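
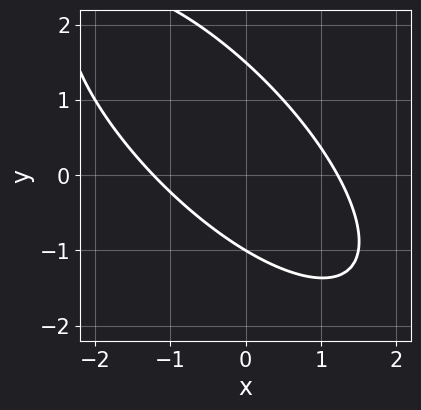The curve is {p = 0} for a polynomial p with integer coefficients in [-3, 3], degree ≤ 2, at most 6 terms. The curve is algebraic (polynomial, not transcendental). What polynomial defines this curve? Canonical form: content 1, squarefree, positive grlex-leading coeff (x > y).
2*x^2 + 3*x*y + 2*y^2 - y - 3

First, degree: no degree-1 curve has this shape, so deg p = 2.
Next, against the integer gridlines: one y-axis crossing is at y = -1.
Finally, assembling these constraints gives the stated polynomial.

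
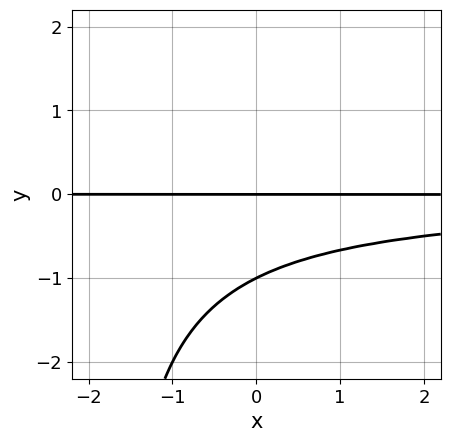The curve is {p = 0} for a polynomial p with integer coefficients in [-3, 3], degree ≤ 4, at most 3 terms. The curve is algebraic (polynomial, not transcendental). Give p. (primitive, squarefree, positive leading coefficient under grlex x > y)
x*y^2 + 2*y^2 + 2*y

(a) Degree: a generic line meets the curve in up to 3 points, so deg p = 3.
(b) Against the integer gridlines: every point of the x-axis in the box is on the curve; among the integer gridlines, it crosses the y-axis at y ∈ {-1, 0}.
(c) Assembling these constraints gives the stated polynomial.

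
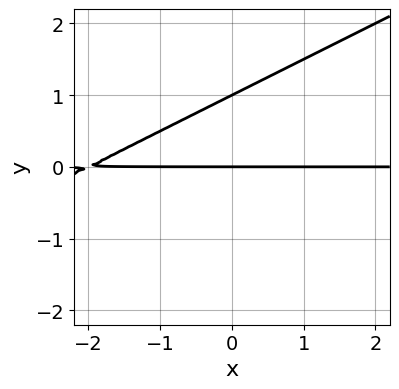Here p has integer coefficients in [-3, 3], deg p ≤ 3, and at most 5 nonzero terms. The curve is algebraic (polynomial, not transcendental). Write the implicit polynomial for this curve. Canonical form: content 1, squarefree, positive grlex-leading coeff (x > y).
x*y - 2*y^2 + 2*y

First, deg p = 2. No degree-1 curve has this shape.
Then, observable constraints: every point of the x-axis in the box is on the curve; the y-axis gridline crossings are at y ∈ {0, 1}.
Finally, assembling these constraints gives the stated polynomial.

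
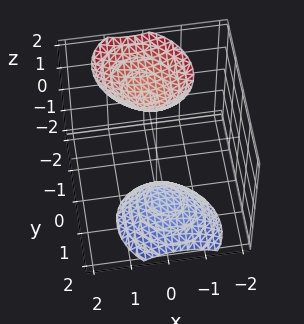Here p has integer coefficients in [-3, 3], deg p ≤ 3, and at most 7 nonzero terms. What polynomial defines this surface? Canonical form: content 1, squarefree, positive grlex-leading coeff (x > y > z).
1. The picture has 2 separate pieces. Treating them together as one polynomial.
2. Degree: no degree-1 surface has this shape, so deg p = 2.
3. Against the integer gridlines: the surface avoids every integer x-axis point in the box; no y-intercept at any integer in the box.
4. These observations pin down the coefficients.

3*x^2 + x*y + 3*y^2 + 3*y*z - z^2 + 3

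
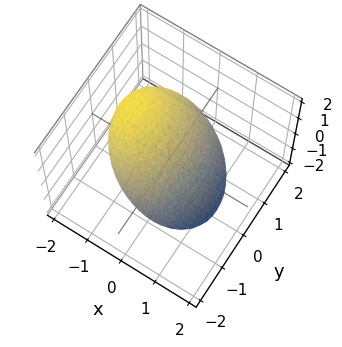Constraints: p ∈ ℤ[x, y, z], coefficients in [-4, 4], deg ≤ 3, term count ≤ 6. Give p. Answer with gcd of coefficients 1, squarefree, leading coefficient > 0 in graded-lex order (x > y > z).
2*x^2 + 2*x*z + y^2 + z^2 - 2

First, the degree is 2 — the shape is more complex than any degree-1 surface.
Then, from the axis intercepts and sections: among the integer gridlines, it crosses the x-axis at x ∈ {-1, 1}.
Finally, matching integer coefficients to the picture gives p.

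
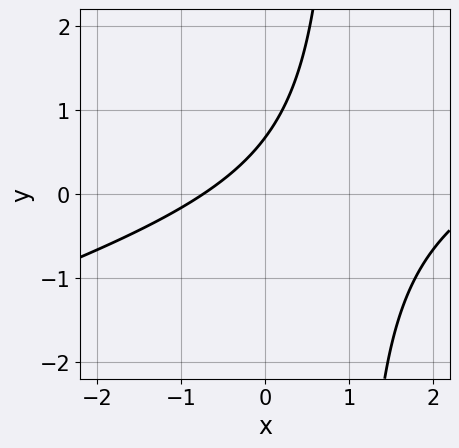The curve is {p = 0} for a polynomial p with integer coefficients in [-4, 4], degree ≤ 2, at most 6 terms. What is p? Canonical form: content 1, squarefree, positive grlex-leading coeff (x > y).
1. deg p = 2. No degree-1 curve has this shape.
2. Putting this together gives p.

x^2 - 3*x*y - 2*x + 3*y - 2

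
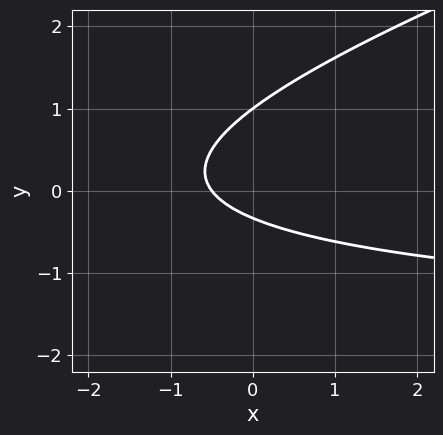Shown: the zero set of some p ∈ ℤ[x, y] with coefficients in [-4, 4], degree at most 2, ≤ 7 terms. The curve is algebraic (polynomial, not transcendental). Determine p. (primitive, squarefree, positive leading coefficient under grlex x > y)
1. deg p = 2. No degree-1 curve has this shape.
2. Checking where it meets the axes: it crosses the y-axis at the gridline y = 1.
3. The integer polynomial consistent with all of this is the stated p.

x*y - 3*y^2 + 2*x + 2*y + 1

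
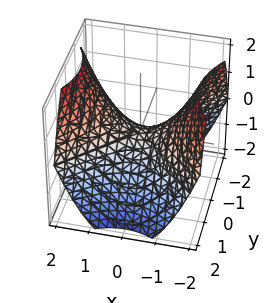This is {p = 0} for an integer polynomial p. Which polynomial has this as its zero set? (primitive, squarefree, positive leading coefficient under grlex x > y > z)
2*x^2 - 2*y^2 - 3*z

First, the degree is 2 — a saddle surface; a quadric.
Then, symmetries: it's symmetric under x → −x, forcing even powers of x; the y ↦ −y reflection is a symmetry, so y appears only in even powers.
Then, against the integer gridlines: it crosses the z-axis at the gridline z = 0; it crosses the y-axis at the gridline y = 0; it meets the x-axis at x = 0 (among the integer gridlines).
Finally, solving for integer coefficients yields p as stated.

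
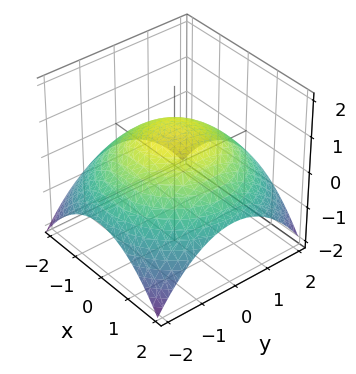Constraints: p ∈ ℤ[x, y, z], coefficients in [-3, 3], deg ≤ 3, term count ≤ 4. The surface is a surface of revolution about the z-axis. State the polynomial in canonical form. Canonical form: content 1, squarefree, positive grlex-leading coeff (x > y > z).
x^2 + y^2 + 3*z - 3

First, degree: the shape is more complex than any degree-1 surface, so deg p = 2.
Next, by symmetry, every cross-section ⟂ z is a circle, so x, y appear only via x² + y².
Then, from the visible intercepts: it crosses the z-axis at the gridline z = 1; a circular section at z = 0 has radius between 1 and 2.
Finally, assembling these constraints gives the stated polynomial.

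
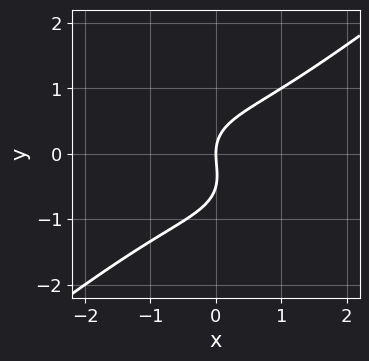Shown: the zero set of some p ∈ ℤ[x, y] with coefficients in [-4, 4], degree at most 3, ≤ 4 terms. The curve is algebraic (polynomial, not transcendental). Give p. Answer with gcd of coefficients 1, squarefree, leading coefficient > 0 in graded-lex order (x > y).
x^3 - 2*y^3 - y^2 + 2*x

(a) Degree: a generic line meets the curve in up to 3 points, so deg p = 3.
(b) From the visible intercepts: it crosses the y-axis at the gridline y = 0; it crosses the x-axis at the gridline x = 0.
(c) Fitting integer coefficients to these (and the overall shape) gives p.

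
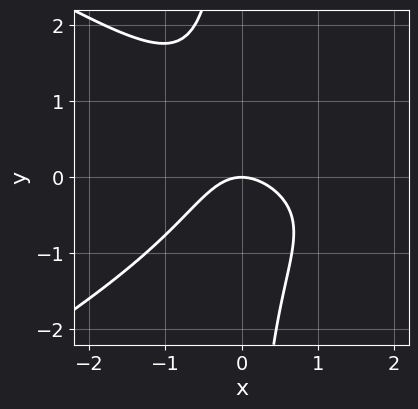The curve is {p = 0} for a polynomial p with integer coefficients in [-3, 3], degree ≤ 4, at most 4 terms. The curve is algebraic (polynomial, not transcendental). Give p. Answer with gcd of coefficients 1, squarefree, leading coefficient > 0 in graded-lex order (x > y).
x^3 - 3*x*y^2 - 3*x^2 - 3*y

1. The degree is 3 — no degree-2 curve has this shape.
2. From the visible intercepts: one y-axis crossing is at y = 0; it crosses the x-axis at the gridline x = 0.
3. These observations pin down the coefficients.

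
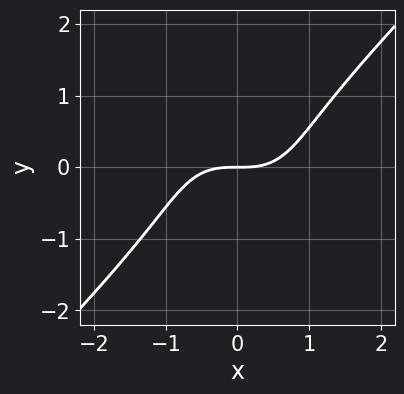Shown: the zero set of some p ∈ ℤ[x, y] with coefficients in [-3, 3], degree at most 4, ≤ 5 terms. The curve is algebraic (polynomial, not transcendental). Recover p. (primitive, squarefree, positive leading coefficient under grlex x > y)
First, deg p = 3. A generic line meets the curve in up to 3 points.
Then, from the axis intercepts and sections: it meets the y-axis at y = 0 (among the integer gridlines); one x-axis crossing is at x = 0.
Finally, these observations pin down the coefficients.

2*x^3 - 2*y^3 - 3*y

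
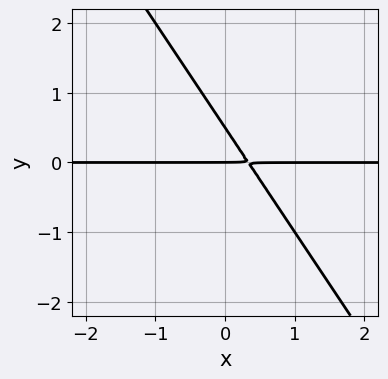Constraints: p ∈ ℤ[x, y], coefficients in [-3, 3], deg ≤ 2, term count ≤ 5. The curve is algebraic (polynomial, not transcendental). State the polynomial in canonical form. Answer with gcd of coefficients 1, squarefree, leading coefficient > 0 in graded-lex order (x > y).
(a) The degree is 2 — a generic line meets the curve in up to 2 points.
(b) Observable constraints: one y-axis crossing is at y = 0; every point of the x-axis in the box is on the curve.
(c) Putting this together gives p.

3*x*y + 2*y^2 - y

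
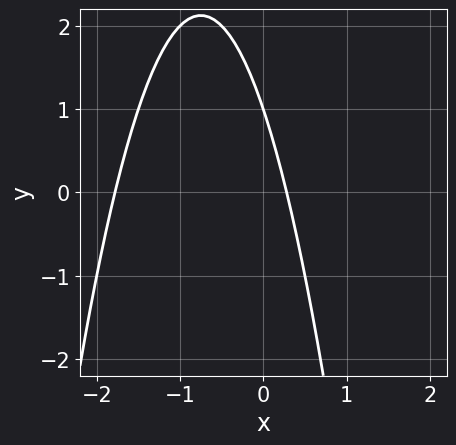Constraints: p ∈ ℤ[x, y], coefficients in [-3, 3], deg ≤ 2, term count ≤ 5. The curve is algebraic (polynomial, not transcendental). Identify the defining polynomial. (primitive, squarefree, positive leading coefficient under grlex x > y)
2*x^2 + 3*x + y - 1

1. deg p = 2.
2. Checking where it meets the axes: it meets the y-axis at y = 1 (among the integer gridlines).
3. These observations pin down the coefficients.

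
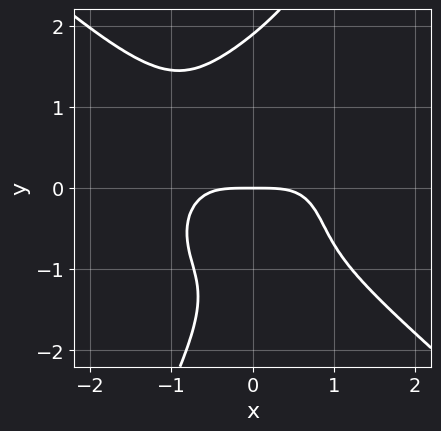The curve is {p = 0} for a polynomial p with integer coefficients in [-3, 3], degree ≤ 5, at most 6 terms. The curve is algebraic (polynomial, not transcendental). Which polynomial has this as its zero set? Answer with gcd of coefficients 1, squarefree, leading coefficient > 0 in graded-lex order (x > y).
First, degree: a generic line meets the curve in up to 4 points, so deg p = 4.
Next, from the axis intercepts and sections: it crosses the x-axis at the gridline x = 0; it meets the y-axis at y = 0 (among the integer gridlines).
Finally, these observations pin down the coefficients.

2*x^4 + 2*x*y^3 - y^4 + 2*y^2 + 3*y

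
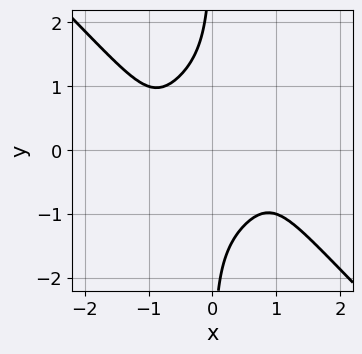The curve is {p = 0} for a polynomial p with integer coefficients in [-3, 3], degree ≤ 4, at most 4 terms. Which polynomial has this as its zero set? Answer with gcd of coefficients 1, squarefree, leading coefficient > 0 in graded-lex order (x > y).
x^4 + x*y^3 - x^2 + 1

1. The degree is 4 — no degree-3 curve has this shape.
2. Observable constraints: no x-intercept at any integer in the box; the curve avoids every integer y-axis point in the box.
3. Solving for integer coefficients yields p as stated.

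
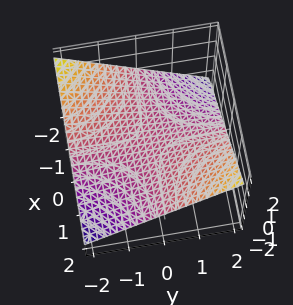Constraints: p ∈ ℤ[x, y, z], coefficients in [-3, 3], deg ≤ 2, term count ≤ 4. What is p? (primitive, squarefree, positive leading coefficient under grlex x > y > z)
x*y - 3*z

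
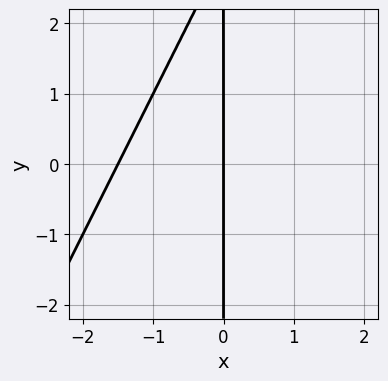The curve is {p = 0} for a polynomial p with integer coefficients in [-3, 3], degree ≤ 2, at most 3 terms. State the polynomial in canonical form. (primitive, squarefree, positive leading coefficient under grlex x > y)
2*x^2 - x*y + 3*x

First, deg p = 2.
Next, observable constraints: the visible y-axis segment lies entirely on the curve; one x-axis crossing is at x = 0.
Finally, matching integer coefficients to the picture gives p.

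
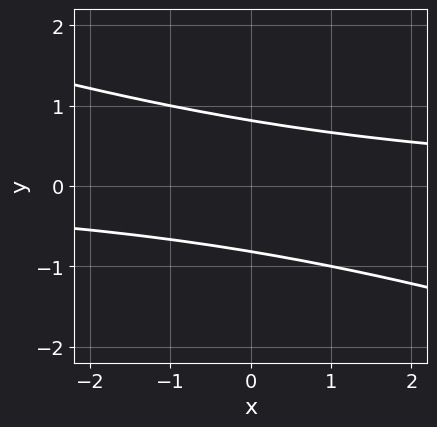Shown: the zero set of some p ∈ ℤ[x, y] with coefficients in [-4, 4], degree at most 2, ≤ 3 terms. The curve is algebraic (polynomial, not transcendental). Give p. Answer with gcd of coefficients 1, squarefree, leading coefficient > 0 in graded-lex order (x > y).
x*y + 3*y^2 - 2

deg p = 2. No degree-1 curve has this shape.
Against the integer gridlines: the curve avoids every integer x-axis point in the box.
Fitting integer coefficients to these (and the overall shape) gives p.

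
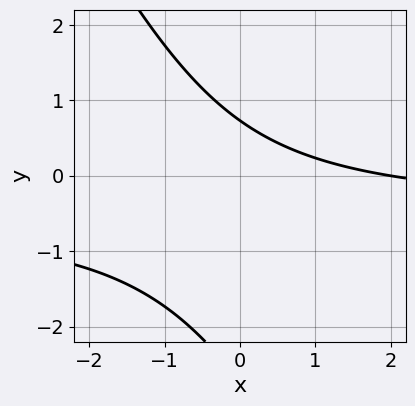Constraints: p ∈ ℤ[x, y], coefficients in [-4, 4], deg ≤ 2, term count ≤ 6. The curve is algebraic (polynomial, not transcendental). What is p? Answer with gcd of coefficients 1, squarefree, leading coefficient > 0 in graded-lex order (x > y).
2*x*y + y^2 + x + 2*y - 2

(a) The degree is 2 — no degree-1 curve has this shape.
(b) From the visible intercepts: one x-axis crossing is at x = 2.
(c) Matching integer coefficients to the picture gives p.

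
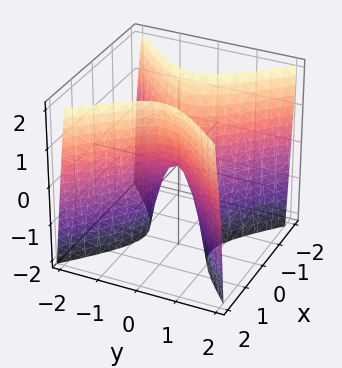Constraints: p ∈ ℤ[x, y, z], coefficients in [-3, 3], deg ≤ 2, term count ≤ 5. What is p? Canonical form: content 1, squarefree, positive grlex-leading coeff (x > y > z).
(a) deg p = 2.
(b) Symmetries: mirror symmetry x ↦ −x ⇒ only even powers of x; it's symmetric under y → −y, forcing even powers of y.
(c) Against the integer gridlines: it crosses the x-axis at the gridline x = 0; it crosses the z-axis at the gridline z = 0; it crosses the y-axis at the gridline y = 0.
(d) Matching integer coefficients to the picture gives p.

3*x^2 - 3*y^2 - z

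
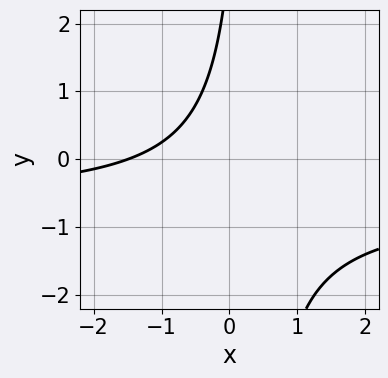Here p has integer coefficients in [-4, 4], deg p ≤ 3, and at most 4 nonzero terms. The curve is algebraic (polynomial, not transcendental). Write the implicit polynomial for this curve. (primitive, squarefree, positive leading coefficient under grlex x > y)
First, degree: no degree-1 curve has this shape, so deg p = 2.
Next, from the axis intercepts and sections: the curve avoids every integer y-axis point in the box.
Finally, together with the visible shape, these determine p as stated.

3*x*y + 2*x - y + 3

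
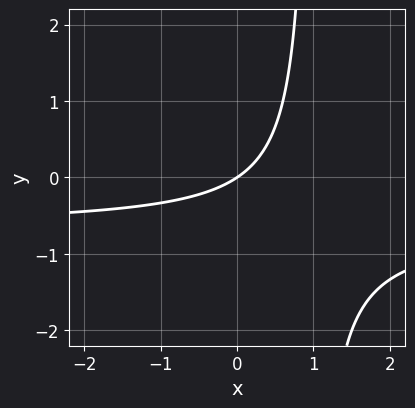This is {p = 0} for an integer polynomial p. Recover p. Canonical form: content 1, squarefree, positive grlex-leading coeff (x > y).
(a) deg p = 2. A generic line meets the curve in up to 2 points.
(b) From the visible intercepts: it crosses the y-axis at the gridline y = 0; it meets the x-axis at x = 0 (among the integer gridlines).
(c) The integer polynomial consistent with all of this is the stated p.

3*x*y + 2*x - 3*y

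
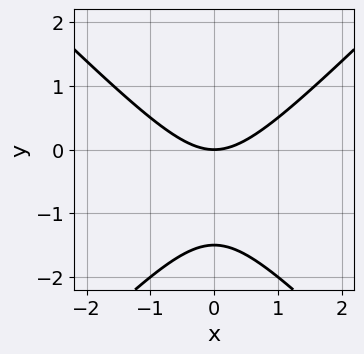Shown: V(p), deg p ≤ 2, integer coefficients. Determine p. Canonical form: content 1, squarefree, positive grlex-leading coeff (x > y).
(a) The degree is 2 — a generic line meets the curve in up to 2 points.
(b) Symmetries: the x ↦ −x reflection is a symmetry, so x appears only in even powers.
(c) From the axis intercepts and sections: one y-axis crossing is at y = 0; it crosses the x-axis at the gridline x = 0.
(d) The integer polynomial consistent with all of this is the stated p.

2*x^2 - 2*y^2 - 3*y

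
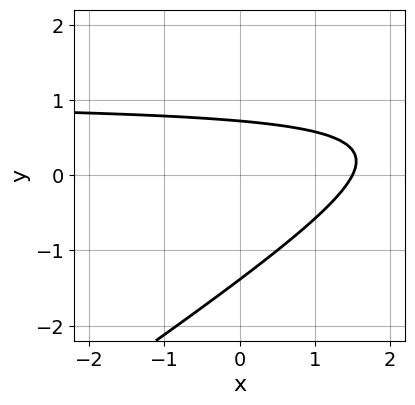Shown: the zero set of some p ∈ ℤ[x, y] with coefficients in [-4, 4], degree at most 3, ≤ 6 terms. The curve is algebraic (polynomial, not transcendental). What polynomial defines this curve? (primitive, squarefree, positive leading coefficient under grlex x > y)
2*x*y - 3*y^2 - 2*x - 2*y + 3

First, degree: a generic line meets the curve in up to 2 points, so deg p = 2.
Finally, putting this together gives p.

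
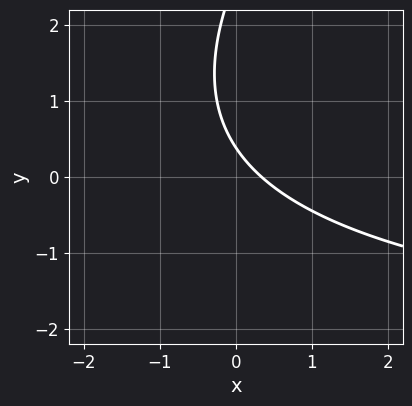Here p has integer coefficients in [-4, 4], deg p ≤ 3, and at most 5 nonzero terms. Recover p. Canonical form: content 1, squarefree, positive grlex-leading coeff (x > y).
The degree is 2 — no degree-1 curve has this shape.
Putting this together gives p.

x*y - y^2 + 3*x + 3*y - 1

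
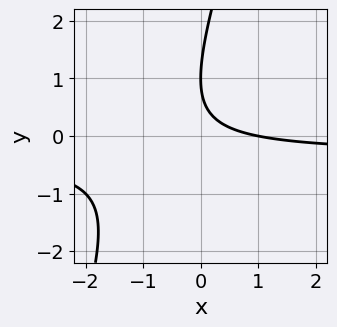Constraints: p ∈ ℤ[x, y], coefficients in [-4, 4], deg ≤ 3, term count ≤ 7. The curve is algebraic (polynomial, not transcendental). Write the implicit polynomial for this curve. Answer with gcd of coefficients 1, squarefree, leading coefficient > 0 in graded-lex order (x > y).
First, degree: a generic line meets the curve in up to 2 points, so deg p = 2.
Then, from the visible intercepts: it crosses the y-axis at the gridline y = 1; it meets the x-axis at x = 1 (among the integer gridlines).
Finally, the integer polynomial consistent with all of this is the stated p.

3*x*y - y^2 + x + 2*y - 1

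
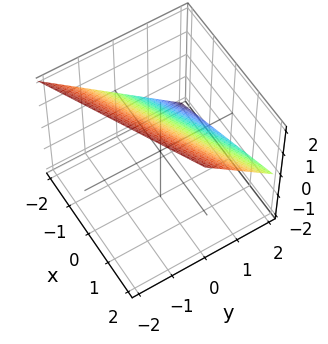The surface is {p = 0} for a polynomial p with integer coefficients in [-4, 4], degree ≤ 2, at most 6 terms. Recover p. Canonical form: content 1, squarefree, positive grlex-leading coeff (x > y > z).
x - 2*y - 2*z + 2

1. Degree: the surface is flat (a plane), so deg p = 1.
2. Reading off the gridlines: it meets the y-axis at y = 1 (among the integer gridlines); it crosses the x-axis at the gridline x = -2; it meets the z-axis at z = 1 (among the integer gridlines).
3. The integer polynomial consistent with all of this is the stated p.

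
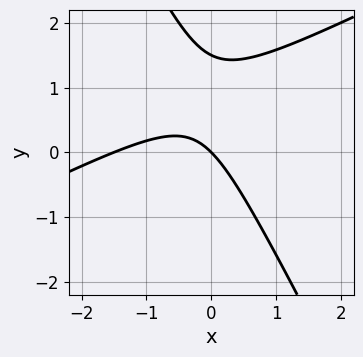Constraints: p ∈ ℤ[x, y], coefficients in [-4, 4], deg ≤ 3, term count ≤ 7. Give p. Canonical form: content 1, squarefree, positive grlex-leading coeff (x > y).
2*x^2 - 3*x*y - 2*y^2 + 3*x + 3*y

1. The degree is 2 — no degree-1 curve has this shape.
2. Checking where it meets the axes: it crosses the x-axis at the gridline x = 0; it meets the y-axis at y = 0 (among the integer gridlines).
3. The integer polynomial consistent with all of this is the stated p.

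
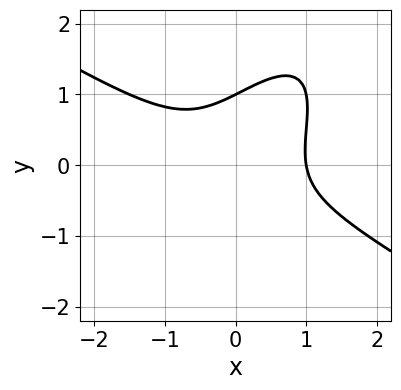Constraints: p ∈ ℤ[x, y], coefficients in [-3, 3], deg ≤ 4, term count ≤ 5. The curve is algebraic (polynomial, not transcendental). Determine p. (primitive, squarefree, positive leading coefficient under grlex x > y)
1. The degree is 3 — no degree-2 curve has this shape.
2. Against the integer gridlines: it crosses the x-axis at the gridline x = 1; it crosses the y-axis at the gridline y = 1.
3. These observations pin down the coefficients.

2*x^3 + x^2*y - 3*x*y^2 + 2*y^3 - 2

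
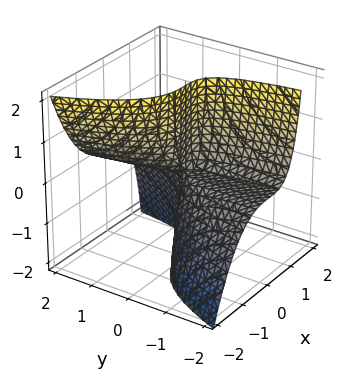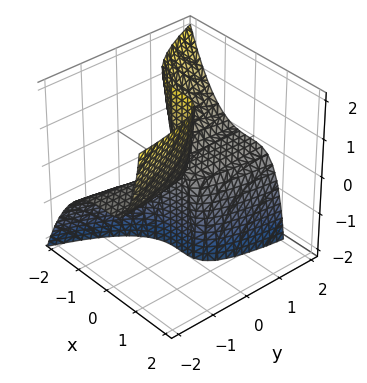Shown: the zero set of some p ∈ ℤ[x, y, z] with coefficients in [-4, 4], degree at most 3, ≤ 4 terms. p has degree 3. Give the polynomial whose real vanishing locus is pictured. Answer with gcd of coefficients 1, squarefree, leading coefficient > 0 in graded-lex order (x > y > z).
2*x^3 - x*y*z + 2*y*z

(a) Degree: no degree-2 surface has this shape, so deg p = 3.
(b) Against the integer gridlines: every point of the z-axis in the box is on the surface; it meets the x-axis at x = 0 (among the integer gridlines).
(c) Matching integer coefficients to the picture gives p. Check: (0, 2, 0) on the y-axis lies on the surface, and p(0, 2, 0) = 0. ✓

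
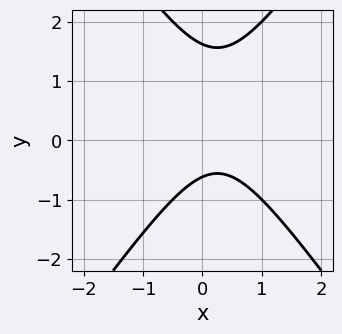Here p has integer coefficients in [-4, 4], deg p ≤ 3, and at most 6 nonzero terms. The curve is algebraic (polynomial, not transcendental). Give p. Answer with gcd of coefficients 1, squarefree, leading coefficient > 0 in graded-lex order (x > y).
Degree: no degree-1 curve has this shape, so deg p = 2.
Checking where it meets the axes: it misses every integer gridline on the x-axis.
Fitting integer coefficients to these (and the overall shape) gives p.

2*x^2 - y^2 - x + y + 1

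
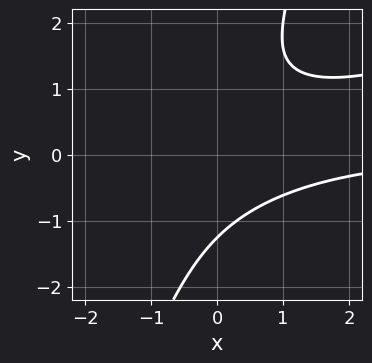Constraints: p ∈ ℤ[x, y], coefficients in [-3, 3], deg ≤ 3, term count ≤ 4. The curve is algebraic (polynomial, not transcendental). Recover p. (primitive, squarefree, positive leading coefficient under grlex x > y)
x^2*y - 3*x*y^2 + y^3 + 2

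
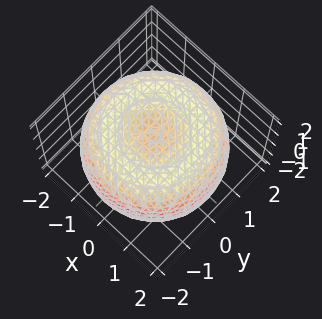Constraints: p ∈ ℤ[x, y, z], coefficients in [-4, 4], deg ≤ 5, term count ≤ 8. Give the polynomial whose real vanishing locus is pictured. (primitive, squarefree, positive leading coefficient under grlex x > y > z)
x^4 + 2*x^2*y^2 + y^4 - 3*x^2 - 3*y^2 + 3*z^2 - 3

1. deg p = 4. A generic line meets the surface in up to 4 points.
2. By symmetry, every cross-section ⟂ z is a circle, so x, y appear only via x² + y².
3. Reading off the gridlines: among the integer gridlines, it crosses the z-axis at z ∈ {-1, 1}; a circular section at z = 0 has radius between 1 and 2.
4. Together with the visible shape, these determine p as stated.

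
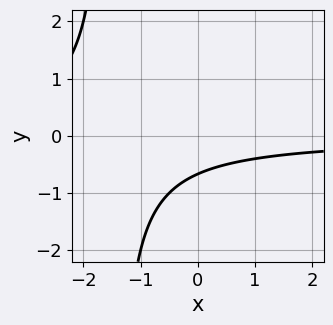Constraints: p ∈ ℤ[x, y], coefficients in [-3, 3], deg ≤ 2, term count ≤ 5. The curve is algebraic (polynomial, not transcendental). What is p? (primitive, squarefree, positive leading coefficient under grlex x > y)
First, degree: the shape is more complex than any degree-1 curve, so deg p = 2.
Then, checking where it meets the axes: it misses every integer gridline on the x-axis.
Finally, assembling these constraints gives the stated polynomial.

2*x*y + 3*y + 2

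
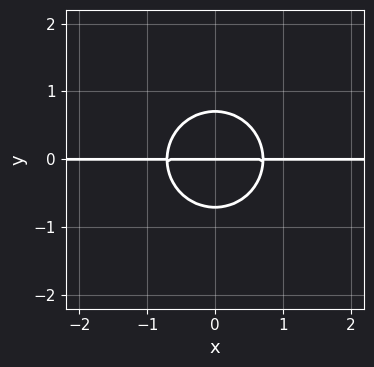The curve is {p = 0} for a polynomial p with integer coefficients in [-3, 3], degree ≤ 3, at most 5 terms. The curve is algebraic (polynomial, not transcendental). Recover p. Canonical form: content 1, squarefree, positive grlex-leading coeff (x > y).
2*x^2*y + 2*y^3 - y

(a) deg p = 3. The shape is more complex than any degree-2 curve.
(b) Symmetries: mirror symmetry x ↦ −x ⇒ only even powers of x.
(c) Reading off the gridlines: it crosses the y-axis at the gridline y = 0; every point of the x-axis in the box is on the curve.
(d) Fitting integer coefficients to these (and the overall shape) gives p.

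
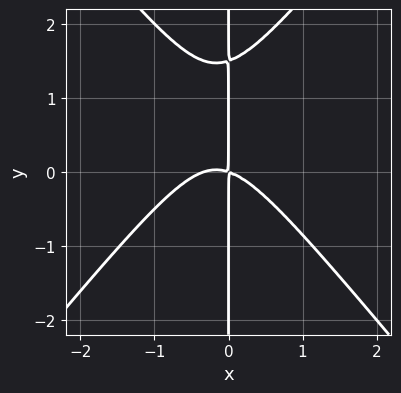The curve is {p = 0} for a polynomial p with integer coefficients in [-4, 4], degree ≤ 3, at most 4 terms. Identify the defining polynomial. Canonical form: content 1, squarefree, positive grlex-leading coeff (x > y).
3*x^3 - 2*x*y^2 + x^2 + 3*x*y

1. Degree: a generic line meets the curve in up to 3 points, so deg p = 3.
2. Checking where it meets the axes: every point of the y-axis in the box is on the curve.
3. Assembling these constraints gives the stated polynomial.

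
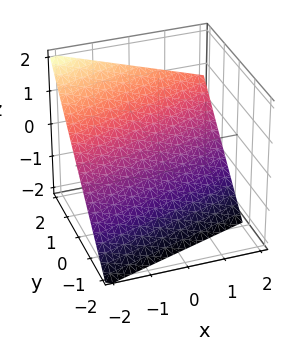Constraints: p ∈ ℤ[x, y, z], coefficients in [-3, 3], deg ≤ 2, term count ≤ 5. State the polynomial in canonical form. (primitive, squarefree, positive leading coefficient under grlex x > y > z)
x - 3*y + 3*z + 2

1. deg p = 1. Every cross-section is a straight line — this is a plane.
2. Observable constraints: one x-axis crossing is at x = -2.
3. Fitting integer coefficients to these (and the overall shape) gives p.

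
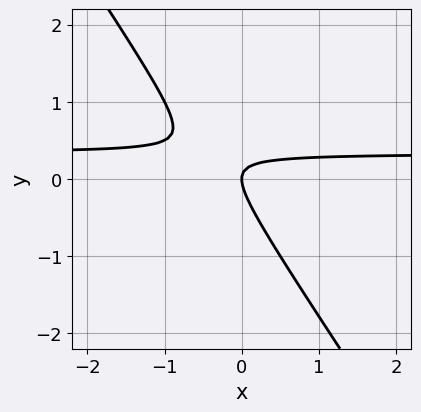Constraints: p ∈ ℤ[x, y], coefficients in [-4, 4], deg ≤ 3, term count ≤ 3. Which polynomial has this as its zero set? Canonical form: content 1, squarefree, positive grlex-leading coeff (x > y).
The degree is 2 — no degree-1 curve has this shape.
From the axis intercepts and sections: one y-axis crossing is at y = 0; it meets the x-axis at x = 0 (among the integer gridlines).
These observations pin down the coefficients.

3*x*y + 2*y^2 - x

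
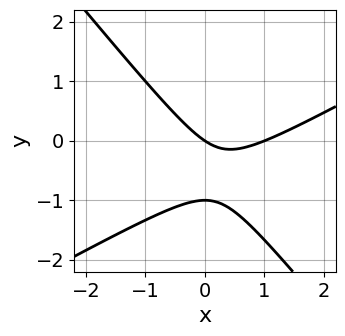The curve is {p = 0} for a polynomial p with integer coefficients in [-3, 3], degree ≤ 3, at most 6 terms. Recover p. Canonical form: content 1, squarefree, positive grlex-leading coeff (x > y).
(a) deg p = 2. A generic line meets the curve in up to 2 points.
(b) Against the integer gridlines: among the integer gridlines, it crosses the y-axis at y ∈ {-1, 0}; the x-axis gridline crossings are at x ∈ {0, 1}.
(c) Together with the visible shape, these determine p as stated.

2*x^2 - 2*x*y - 3*y^2 - 2*x - 3*y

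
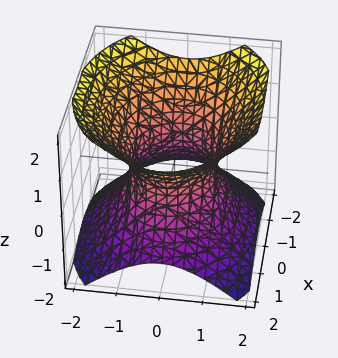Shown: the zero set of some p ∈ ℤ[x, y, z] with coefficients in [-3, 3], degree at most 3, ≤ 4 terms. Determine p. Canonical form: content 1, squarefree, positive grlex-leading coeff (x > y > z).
2*x^2 + 3*y^2 - 3*z^2 - 3

1. deg p = 2. An hourglass — one-sheet hyperboloid; a quadric.
2. Symmetries: mirror symmetry x ↦ −x ⇒ only even powers of x; mirror symmetry z ↦ −z ⇒ only even powers of z; the y ↦ −y reflection is a symmetry, so y appears only in even powers.
3. Against the integer gridlines: it misses every integer gridline on the z-axis; the y-axis gridline crossings are at y ∈ {-1, 1}.
4. Together with the visible shape, these determine p as stated.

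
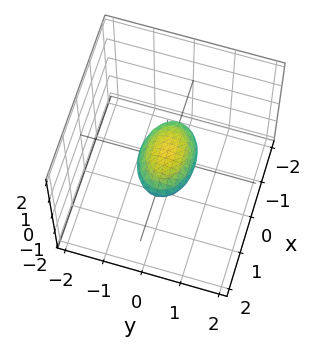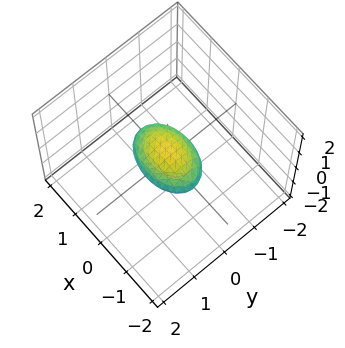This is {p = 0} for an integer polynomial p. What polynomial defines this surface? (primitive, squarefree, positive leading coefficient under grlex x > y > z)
(a) Degree: a closed, bounded, convex surface; a quadric, so deg p = 2.
(b) Symmetries: it's symmetric under x → −x, forcing even powers of x; the z ↦ −z reflection is a symmetry, so z appears only in even powers; mirror symmetry y ↦ −y ⇒ only even powers of y.
(c) From the axis intercepts and sections: the x-axis gridline crossings are at x ∈ {-1, 1}.
(d) Solving for integer coefficients yields p as stated.

x^2 + 2*y^2 + 3*z^2 - 1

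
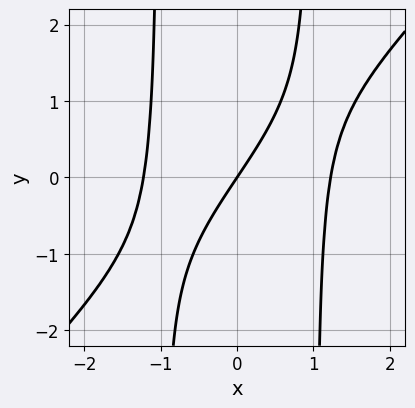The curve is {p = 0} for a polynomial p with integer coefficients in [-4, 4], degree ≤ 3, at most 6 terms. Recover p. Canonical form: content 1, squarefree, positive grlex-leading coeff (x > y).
Degree: no degree-2 curve has this shape, so deg p = 3.
From the visible intercepts: it crosses the y-axis at the gridline y = 0; it crosses the x-axis at the gridline x = 0.
The integer polynomial consistent with all of this is the stated p.

2*x^3 - 2*x^2*y - 3*x + 2*y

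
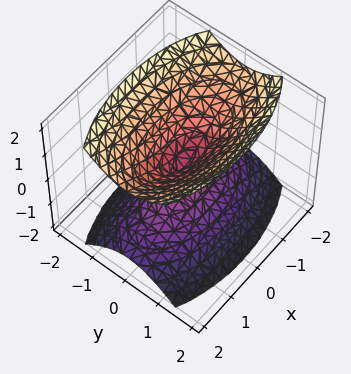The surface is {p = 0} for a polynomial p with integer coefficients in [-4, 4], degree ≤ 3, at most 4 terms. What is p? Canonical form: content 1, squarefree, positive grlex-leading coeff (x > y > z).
x^2 + 3*y^2 - 2*z^2

1. The picture has 2 separate pieces. They look like related sheets of one shape, so recover p as a whole.
2. Degree: a double cone through the origin; a quadric, so deg p = 2.
3. Symmetries: the y ↦ −y reflection is a symmetry, so y appears only in even powers; mirror symmetry x ↦ −x ⇒ only even powers of x; the z ↦ −z reflection is a symmetry, so z appears only in even powers.
4. Checking where it meets the axes: it meets the z-axis at z = 0 (among the integer gridlines); it meets the x-axis at x = 0 (among the integer gridlines); one y-axis crossing is at y = 0.
5. Fitting integer coefficients to these (and the overall shape) gives p.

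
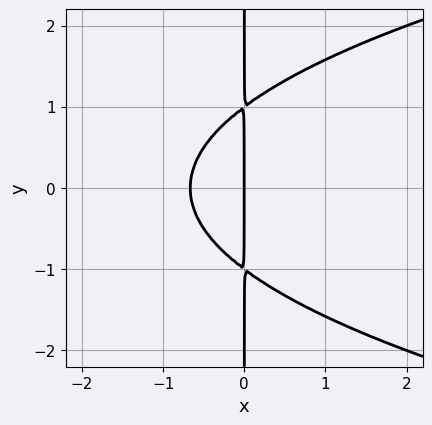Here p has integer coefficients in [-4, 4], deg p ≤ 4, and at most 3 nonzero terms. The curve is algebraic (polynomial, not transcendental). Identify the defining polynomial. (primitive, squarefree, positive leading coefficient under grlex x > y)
deg p = 3. The shape is more complex than any degree-2 curve.
Symmetries: the y ↦ −y reflection is a symmetry, so y appears only in even powers.
From the visible intercepts: it crosses the x-axis at the gridline x = 0; the visible y-axis segment lies entirely on the curve.
Matching integer coefficients to the picture gives p.

2*x*y^2 - 3*x^2 - 2*x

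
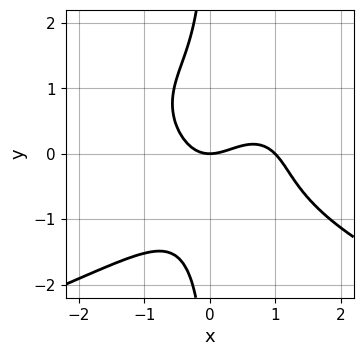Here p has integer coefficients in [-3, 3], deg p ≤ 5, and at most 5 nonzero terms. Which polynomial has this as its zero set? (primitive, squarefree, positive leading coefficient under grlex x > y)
x*y^3 + x^3 - x^2 + y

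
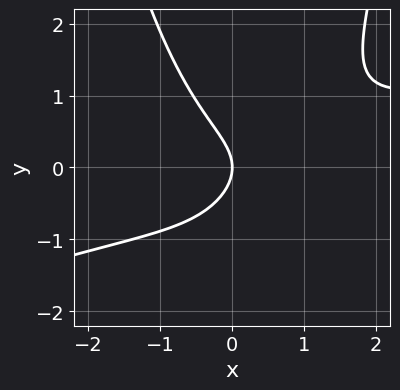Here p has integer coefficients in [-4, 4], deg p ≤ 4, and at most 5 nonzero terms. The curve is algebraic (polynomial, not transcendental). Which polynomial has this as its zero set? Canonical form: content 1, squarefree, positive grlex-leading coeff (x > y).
(a) deg p = 3.
(b) Against the integer gridlines: it crosses the x-axis at the gridline x = 0; it crosses the y-axis at the gridline y = 0.
(c) Solving for integer coefficients yields p as stated.

x^3 - 3*x^2*y - x^2 + 3*y^2 + 3*x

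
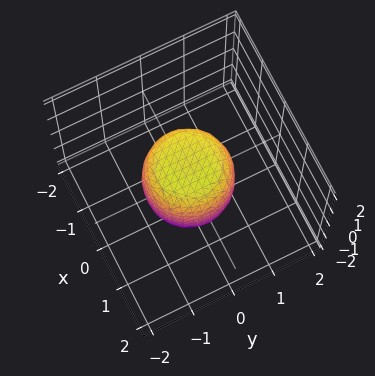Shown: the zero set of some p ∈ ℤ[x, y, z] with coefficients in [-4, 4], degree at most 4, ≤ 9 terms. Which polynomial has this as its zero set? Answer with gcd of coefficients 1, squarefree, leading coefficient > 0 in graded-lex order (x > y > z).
2*x^4 + 4*x^2*y^2 + 2*y^4 - x^2 - y^2 + z^2 - 1

1. deg p = 4.
2. Symmetries: the z-axis is an axis of rotation, so x and y enter only as x² + y².
3. From the axis intercepts and sections: among the integer gridlines, it crosses the z-axis at z ∈ {-1, 1}; the y-axis gridline crossings are at y ∈ {-1, 1}; among the integer gridlines, it crosses the x-axis at x ∈ {-1, 1}.
4. Assembling these constraints gives the stated polynomial.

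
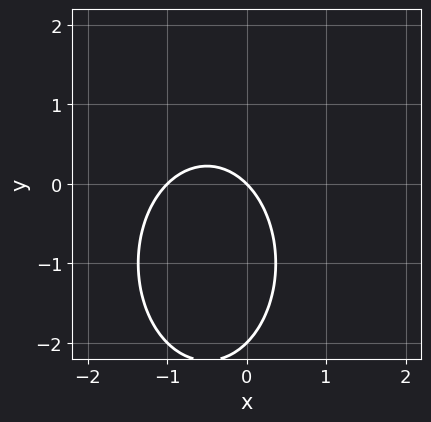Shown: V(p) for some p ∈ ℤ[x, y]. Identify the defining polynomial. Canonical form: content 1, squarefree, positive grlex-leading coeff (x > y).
(a) deg p = 2.
(b) Checking where it meets the axes: among the integer gridlines, it crosses the y-axis at y ∈ {-2, 0}; the x-axis gridline crossings are at x ∈ {-1, 0}.
(c) Assembling these constraints gives the stated polynomial.

2*x^2 + y^2 + 2*x + 2*y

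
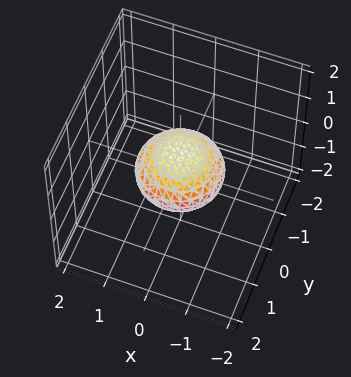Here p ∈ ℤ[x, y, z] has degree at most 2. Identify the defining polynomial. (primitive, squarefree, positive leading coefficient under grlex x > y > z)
First, the degree is 2 — a closed, bounded, convex surface; a quadric.
Then, by symmetry, every cross-section ⟂ z is a circle, so x, y appear only via x² + y²; mirror symmetry z ↦ −z ⇒ only even powers of z.
Next, observable constraints: the x-axis gridline crossings are at x ∈ {-1, 1}; the y-axis gridline crossings are at y ∈ {-1, 1}; a circular section at z = 0 has radius exactly 1.
Finally, putting this together gives p.

x^2 + y^2 + 2*z^2 - 1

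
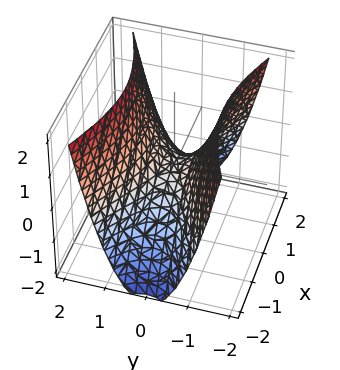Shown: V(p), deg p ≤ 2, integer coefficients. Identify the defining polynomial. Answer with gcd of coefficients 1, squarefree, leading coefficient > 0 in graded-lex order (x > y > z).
x^2 - 3*y^2 + 2*z

(a) The degree is 2 — a saddle surface; a quadric.
(b) Symmetries: the y ↦ −y reflection is a symmetry, so y appears only in even powers; mirror symmetry x ↦ −x ⇒ only even powers of x.
(c) From the visible intercepts: it meets the z-axis at z = 0 (among the integer gridlines); it crosses the y-axis at the gridline y = 0; it crosses the x-axis at the gridline x = 0.
(d) Fitting integer coefficients to these (and the overall shape) gives p.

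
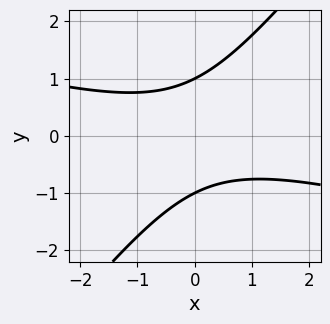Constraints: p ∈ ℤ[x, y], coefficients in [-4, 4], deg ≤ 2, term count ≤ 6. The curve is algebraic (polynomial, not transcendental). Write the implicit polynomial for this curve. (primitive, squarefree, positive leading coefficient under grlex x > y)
deg p = 2.
From the axis intercepts and sections: the y-axis gridline crossings are at y ∈ {-1, 1}; it misses every integer gridline on the x-axis.
Fitting integer coefficients to these (and the overall shape) gives p.

x^2 + 3*x*y - 3*y^2 + 3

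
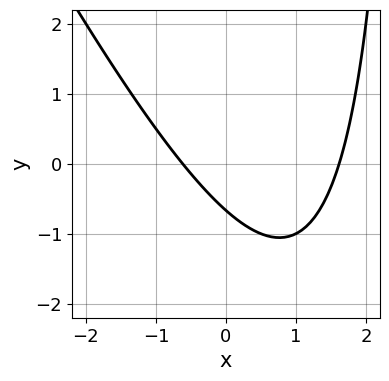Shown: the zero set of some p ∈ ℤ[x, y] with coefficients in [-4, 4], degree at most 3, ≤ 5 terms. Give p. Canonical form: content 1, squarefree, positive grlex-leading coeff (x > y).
2*x^2 + x*y - 2*x - 3*y - 2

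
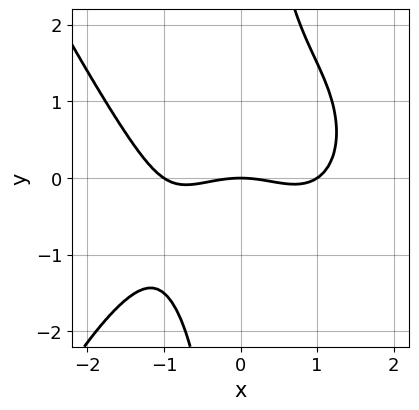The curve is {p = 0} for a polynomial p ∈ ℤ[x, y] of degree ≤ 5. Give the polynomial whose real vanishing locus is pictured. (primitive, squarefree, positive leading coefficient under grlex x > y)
x^4 + 2*x*y^2 - x^2 - 3*y

First, the degree is 4 — the shape is more complex than any degree-3 curve.
Then, against the integer gridlines: one y-axis crossing is at y = 0; among the integer gridlines, it crosses the x-axis at x ∈ {-1, 0, 1}.
Finally, these observations pin down the coefficients.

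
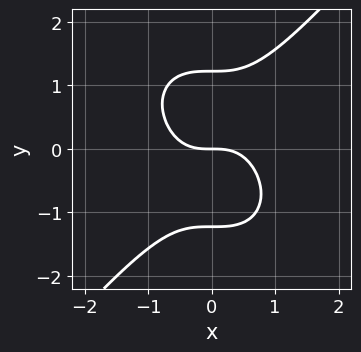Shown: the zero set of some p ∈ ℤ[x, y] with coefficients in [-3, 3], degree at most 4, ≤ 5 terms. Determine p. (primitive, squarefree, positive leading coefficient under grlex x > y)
1. deg p = 3.
2. Checking where it meets the axes: it meets the x-axis at x = 0 (among the integer gridlines); it meets the y-axis at y = 0 (among the integer gridlines).
3. Together with the visible shape, these determine p as stated.

3*x^3 - 2*y^3 + 3*y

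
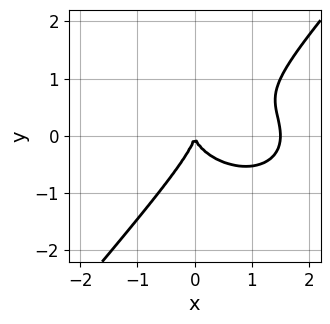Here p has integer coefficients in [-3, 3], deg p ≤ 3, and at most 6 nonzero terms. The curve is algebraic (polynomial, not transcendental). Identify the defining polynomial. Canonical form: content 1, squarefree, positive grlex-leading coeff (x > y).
First, degree: the shape is more complex than any degree-2 curve, so deg p = 3.
Then, observable constraints: one x-axis crossing is at x = 0; it crosses the y-axis at the gridline y = 0.
Finally, these observations pin down the coefficients.

2*x^3 + 2*x*y^2 - 3*y^3 - 3*x^2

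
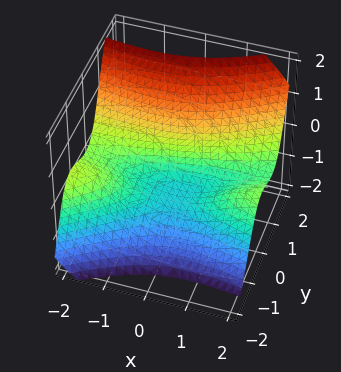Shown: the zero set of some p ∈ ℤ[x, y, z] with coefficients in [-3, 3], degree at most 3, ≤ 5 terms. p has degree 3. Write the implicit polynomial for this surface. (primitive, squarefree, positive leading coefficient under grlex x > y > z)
1. The degree is 3 — the shape is more complex than any degree-2 surface.
2. From the axis intercepts and sections: no x-intercept at any integer in the box; it crosses the z-axis at the gridline z = -1.
3. Assembling these constraints gives the stated polynomial.

x^2*z + 2*x*y^2 - 3*y^3 + z^3 + 1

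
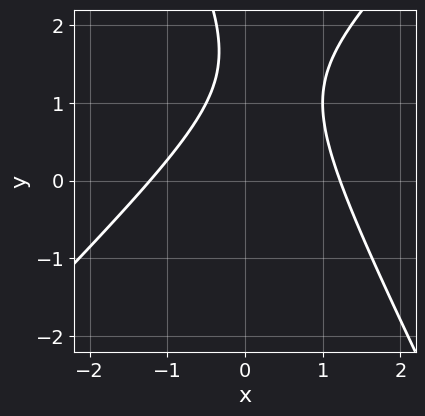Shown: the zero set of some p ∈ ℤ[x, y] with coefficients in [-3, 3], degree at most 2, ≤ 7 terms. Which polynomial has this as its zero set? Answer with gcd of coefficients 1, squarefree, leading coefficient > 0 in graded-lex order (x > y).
2*x^2 - x*y - y^2 + 3*y - 3

deg p = 2. No degree-1 curve has this shape.
From the axis intercepts and sections: it misses every integer gridline on the y-axis.
Putting this together gives p.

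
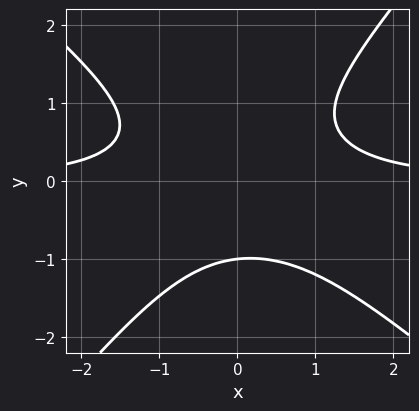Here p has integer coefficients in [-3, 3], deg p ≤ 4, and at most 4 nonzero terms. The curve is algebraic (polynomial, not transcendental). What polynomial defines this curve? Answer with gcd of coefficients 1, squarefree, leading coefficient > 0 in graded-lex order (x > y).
3*x^2*y + x*y^2 - 3*y^3 - 3

First, deg p = 3.
Then, from the axis intercepts and sections: one y-axis crossing is at y = -1; it misses every integer gridline on the x-axis.
Finally, together with the visible shape, these determine p as stated.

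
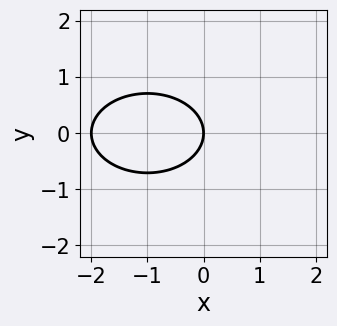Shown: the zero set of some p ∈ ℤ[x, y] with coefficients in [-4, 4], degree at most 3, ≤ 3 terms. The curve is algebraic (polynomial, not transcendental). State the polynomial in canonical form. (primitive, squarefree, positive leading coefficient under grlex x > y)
x^2 + 2*y^2 + 2*x

Degree: the shape is more complex than any degree-1 curve, so deg p = 2.
Symmetries: mirror symmetry y ↦ −y ⇒ only even powers of y.
Reading off the gridlines: among the integer gridlines, it crosses the x-axis at x ∈ {-2, 0}; it crosses the y-axis at the gridline y = 0.
Putting this together gives p.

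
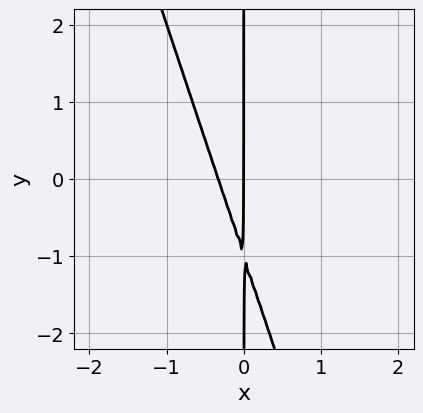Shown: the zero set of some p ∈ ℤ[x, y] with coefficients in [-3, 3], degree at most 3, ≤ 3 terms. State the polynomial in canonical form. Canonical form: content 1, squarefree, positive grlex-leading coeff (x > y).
1. The degree is 2 — the shape is more complex than any degree-1 curve.
2. From the axis intercepts and sections: the visible y-axis segment lies entirely on the curve; one x-axis crossing is at x = 0.
3. Fitting integer coefficients to these (and the overall shape) gives p.

3*x^2 + x*y + x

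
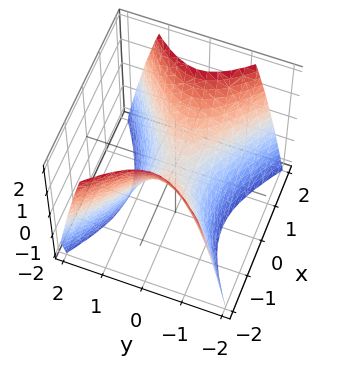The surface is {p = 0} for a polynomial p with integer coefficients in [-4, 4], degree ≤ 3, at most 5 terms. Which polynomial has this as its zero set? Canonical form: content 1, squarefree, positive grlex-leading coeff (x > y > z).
First, degree: a saddle surface; a quadric, so deg p = 2.
Next, symmetries: the x ↦ −x reflection is a symmetry, so x appears only in even powers; the y ↦ −y reflection is a symmetry, so y appears only in even powers.
Next, observable constraints: it crosses the z-axis at the gridline z = 0; it crosses the y-axis at the gridline y = 0.
Finally, matching integer coefficients to the picture gives p.

2*x^2 - 3*y^2 - 2*z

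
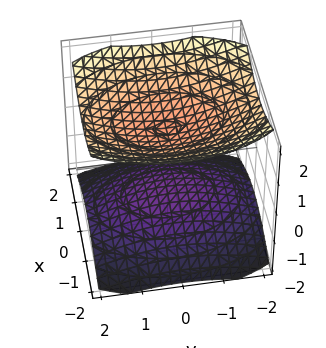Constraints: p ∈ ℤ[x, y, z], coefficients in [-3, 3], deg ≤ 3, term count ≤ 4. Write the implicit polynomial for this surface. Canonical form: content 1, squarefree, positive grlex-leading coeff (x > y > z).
2*x^2 + y^2 - 3*z^2 + 3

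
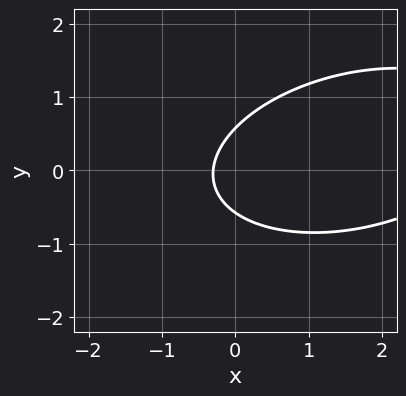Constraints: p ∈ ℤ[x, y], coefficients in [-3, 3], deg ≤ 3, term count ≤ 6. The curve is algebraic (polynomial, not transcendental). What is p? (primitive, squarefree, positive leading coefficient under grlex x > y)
x^2 - x*y + 3*y^2 - 3*x - 1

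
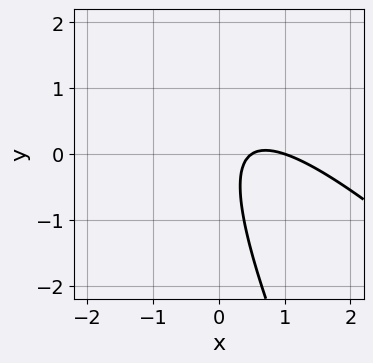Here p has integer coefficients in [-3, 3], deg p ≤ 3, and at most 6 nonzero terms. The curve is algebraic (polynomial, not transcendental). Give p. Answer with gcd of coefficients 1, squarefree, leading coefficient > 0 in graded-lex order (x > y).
2*x^2 + 3*x*y + y^2 - 3*x + 1

1. deg p = 2. No degree-1 curve has this shape.
2. Against the integer gridlines: the curve avoids every integer y-axis point in the box; it meets the x-axis at x = 1 (among the integer gridlines).
3. Together with the visible shape, these determine p as stated.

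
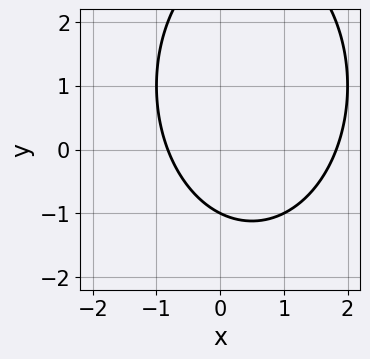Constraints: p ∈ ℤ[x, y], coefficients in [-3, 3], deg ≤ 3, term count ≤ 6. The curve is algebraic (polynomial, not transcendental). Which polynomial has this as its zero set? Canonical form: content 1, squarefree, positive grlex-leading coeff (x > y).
2*x^2 + y^2 - 2*x - 2*y - 3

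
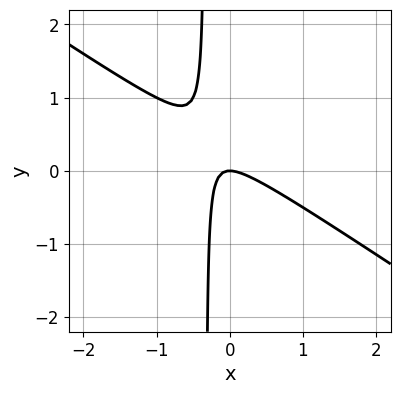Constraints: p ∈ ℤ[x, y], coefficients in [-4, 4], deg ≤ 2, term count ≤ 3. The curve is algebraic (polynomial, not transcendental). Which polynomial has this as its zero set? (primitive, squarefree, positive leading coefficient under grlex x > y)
2*x^2 + 3*x*y + y

(a) Degree: the shape is more complex than any degree-1 curve, so deg p = 2.
(b) Checking where it meets the axes: one y-axis crossing is at y = 0; one x-axis crossing is at x = 0.
(c) Putting this together gives p.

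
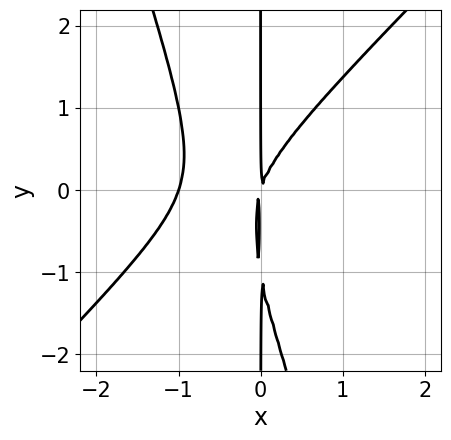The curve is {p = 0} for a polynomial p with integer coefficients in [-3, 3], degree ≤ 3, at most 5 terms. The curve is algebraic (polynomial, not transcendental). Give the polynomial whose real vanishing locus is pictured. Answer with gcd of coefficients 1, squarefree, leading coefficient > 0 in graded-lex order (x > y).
3*x^3 - 2*x^2*y - x*y^2 + 3*x^2 - x*y

(a) The degree is 3 — no degree-2 curve has this shape.
(b) From the visible intercepts: the visible y-axis segment lies entirely on the curve; it crosses the x-axis at the gridline x = -1.
(c) Together with the visible shape, these determine p as stated.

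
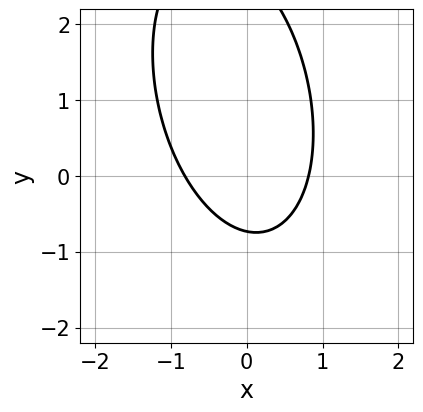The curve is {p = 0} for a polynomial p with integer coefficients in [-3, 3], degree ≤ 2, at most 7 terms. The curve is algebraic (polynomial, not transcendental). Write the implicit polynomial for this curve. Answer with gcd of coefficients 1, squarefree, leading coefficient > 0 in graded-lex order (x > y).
3*x^2 + x*y + y^2 - 2*y - 2

(a) The degree is 2 — the shape is more complex than any degree-1 curve.
(b) Matching integer coefficients to the picture gives p.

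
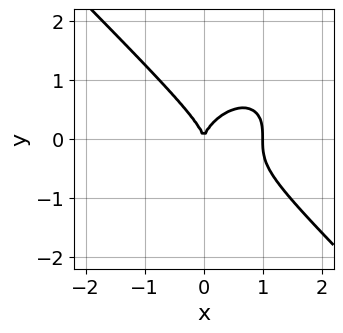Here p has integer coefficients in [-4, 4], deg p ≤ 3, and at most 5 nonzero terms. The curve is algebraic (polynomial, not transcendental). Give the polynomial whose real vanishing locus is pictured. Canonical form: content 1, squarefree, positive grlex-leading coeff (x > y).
1. Degree: the shape is more complex than any degree-2 curve, so deg p = 3.
2. Reading off the gridlines: among the integer gridlines, it crosses the x-axis at x ∈ {0, 1}; one y-axis crossing is at y = 0.
3. Matching integer coefficients to the picture gives p.

x^3 + y^3 - x^2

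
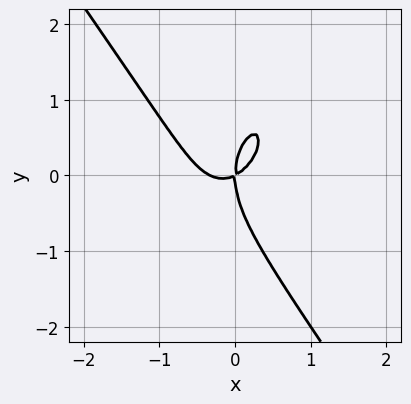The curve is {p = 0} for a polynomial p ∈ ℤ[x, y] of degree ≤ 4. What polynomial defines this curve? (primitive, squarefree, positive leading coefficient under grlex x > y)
First, degree: no degree-2 curve has this shape, so deg p = 3.
Then, reading off the gridlines: it meets the y-axis at y = 0 (among the integer gridlines); it meets the x-axis at x = 0 (among the integer gridlines).
Finally, assembling these constraints gives the stated polynomial.

3*x^3 + y^3 + x^2 - 2*x*y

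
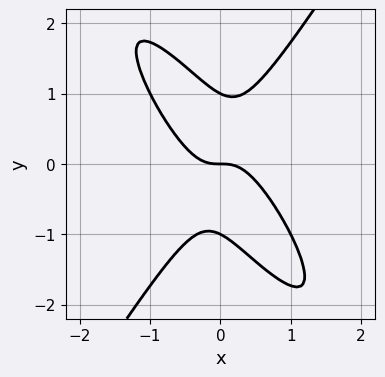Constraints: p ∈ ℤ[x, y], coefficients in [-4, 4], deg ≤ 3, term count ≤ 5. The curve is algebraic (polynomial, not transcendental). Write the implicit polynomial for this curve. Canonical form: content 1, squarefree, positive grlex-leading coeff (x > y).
3*x^3 + 2*x^2*y - x*y^2 - y^3 + y

1. The degree is 3 — no degree-2 curve has this shape.
2. Reading off the gridlines: it meets the x-axis at x = 0 (among the integer gridlines); the y-axis gridline crossings are at y ∈ {-1, 0, 1}.
3. The integer polynomial consistent with all of this is the stated p.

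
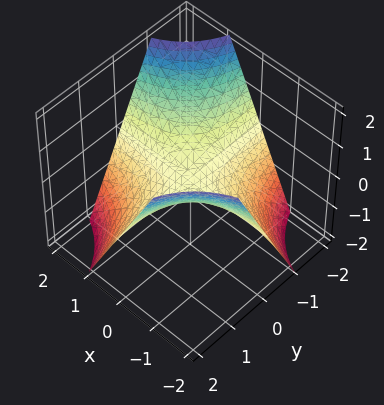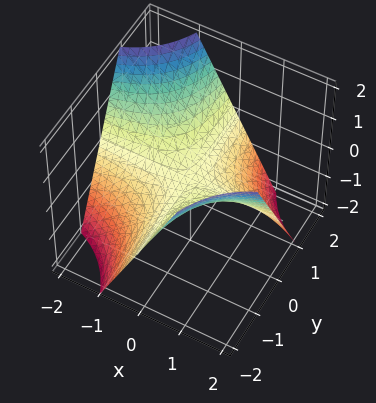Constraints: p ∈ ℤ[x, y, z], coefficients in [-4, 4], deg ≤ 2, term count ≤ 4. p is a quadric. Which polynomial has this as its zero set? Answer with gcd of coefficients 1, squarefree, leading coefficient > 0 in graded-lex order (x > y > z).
x*y + z

First, degree: a hyperbolic paraboloid; a quadric, so deg p = 2.
Next, from the axis intercepts and sections: every point of the y-axis in the box is on the surface; one z-axis crossing is at z = 0.
Finally, these observations pin down the coefficients. Check: (-2, 0, 0) on the x-axis lies on the surface, and p(-2, 0, 0) = 0. ✓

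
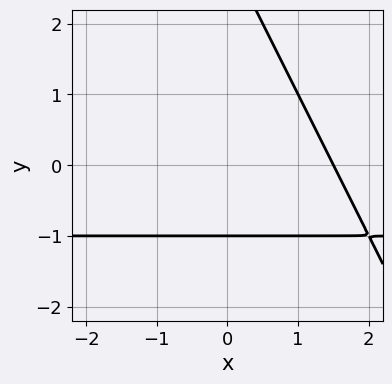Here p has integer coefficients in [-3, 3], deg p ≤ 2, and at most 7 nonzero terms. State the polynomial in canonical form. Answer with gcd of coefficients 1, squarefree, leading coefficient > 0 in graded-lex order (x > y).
1. deg p = 2. No degree-1 curve has this shape.
2. Against the integer gridlines: it crosses the y-axis at the gridline y = -1.
3. These observations pin down the coefficients.

2*x*y + y^2 + 2*x - 2*y - 3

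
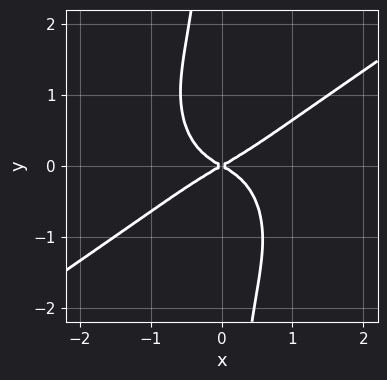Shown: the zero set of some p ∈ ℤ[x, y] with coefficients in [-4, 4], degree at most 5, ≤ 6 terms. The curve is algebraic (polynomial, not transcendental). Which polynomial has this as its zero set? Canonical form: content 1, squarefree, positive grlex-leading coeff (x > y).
3*x^4 - 3*x^3*y - 3*x*y^3 + x^2 - 3*y^2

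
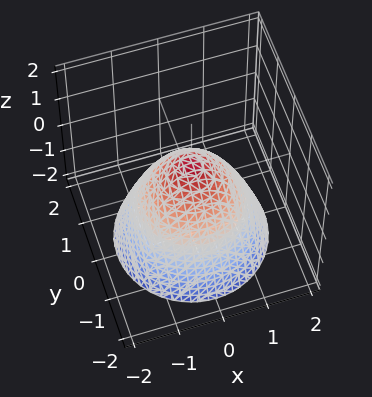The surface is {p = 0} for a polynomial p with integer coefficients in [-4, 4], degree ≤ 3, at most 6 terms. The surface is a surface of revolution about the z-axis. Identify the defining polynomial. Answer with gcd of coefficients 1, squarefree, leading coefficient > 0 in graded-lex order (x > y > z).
(a) deg p = 2.
(b) Symmetries: rotational symmetry about the z-axis ⇒ p depends on x, y only through x² + y².
(c) Checking where it meets the axes: a circular section at z = -1 has radius between 1 and 2.
(d) Solving for integer coefficients yields p as stated.

3*x^2 + 3*y^2 + 3*z - 2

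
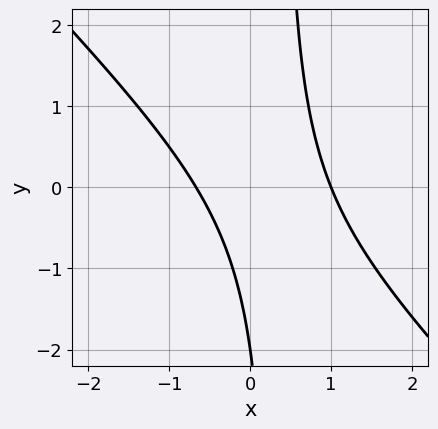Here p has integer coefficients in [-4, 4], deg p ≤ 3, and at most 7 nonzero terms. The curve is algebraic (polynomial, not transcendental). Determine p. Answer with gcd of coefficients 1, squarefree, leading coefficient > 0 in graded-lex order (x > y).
3*x^2 + 3*x*y - x - y - 2

(a) deg p = 2. The shape is more complex than any degree-1 curve.
(b) Against the integer gridlines: it meets the x-axis at x = 1 (among the integer gridlines); it crosses the y-axis at the gridline y = -2.
(c) Fitting integer coefficients to these (and the overall shape) gives p.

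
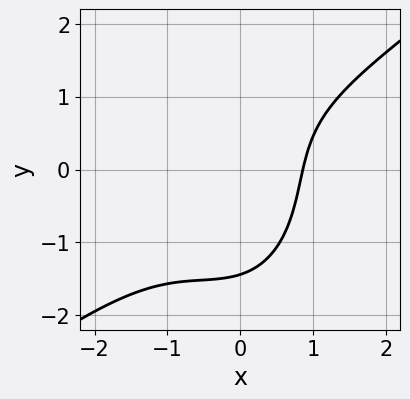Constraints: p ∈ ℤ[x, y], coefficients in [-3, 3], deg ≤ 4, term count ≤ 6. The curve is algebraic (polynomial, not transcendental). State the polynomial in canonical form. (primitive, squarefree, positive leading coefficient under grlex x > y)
2*x^3 - 2*x^2*y - y^3 + 2*x - 3

First, the degree is 3 — the shape is more complex than any degree-2 curve.
Finally, putting this together gives p.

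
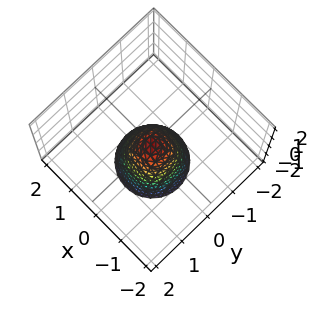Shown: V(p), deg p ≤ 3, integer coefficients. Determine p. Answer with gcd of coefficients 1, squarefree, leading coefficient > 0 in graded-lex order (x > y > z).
2*x^2 + 2*y^2 + z

(a) Degree: a paraboloid; a quadric, so deg p = 2.
(b) Symmetries: rotational symmetry about the z-axis ⇒ p depends on x, y only through x² + y².
(c) Reading off the gridlines: it meets the x-axis at x = 0 (among the integer gridlines); one z-axis crossing is at z = 0.
(d) Solving for integer coefficients yields p as stated.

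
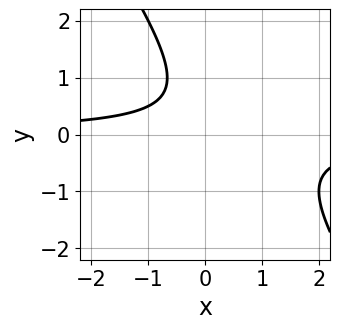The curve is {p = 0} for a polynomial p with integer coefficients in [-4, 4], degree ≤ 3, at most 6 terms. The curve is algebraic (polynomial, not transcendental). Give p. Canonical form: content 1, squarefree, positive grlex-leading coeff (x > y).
Degree: the shape is more complex than any degree-1 curve, so deg p = 2.
From the visible intercepts: no x-intercept at any integer in the box; the curve avoids every integer y-axis point in the box.
These observations pin down the coefficients.

3*x*y + 2*y^2 - 2*y + 2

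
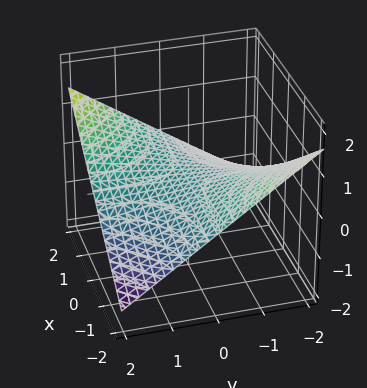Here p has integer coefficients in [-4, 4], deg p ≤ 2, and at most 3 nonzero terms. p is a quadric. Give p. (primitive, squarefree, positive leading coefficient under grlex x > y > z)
First, degree: a hyperbolic paraboloid; a quadric, so deg p = 2.
Then, checking where it meets the axes: the visible x-axis segment lies entirely on the surface; every point of the y-axis in the box is on the surface; it meets the z-axis at z = 0 (among the integer gridlines).
Finally, assembling these constraints gives the stated polynomial.

x*y - 3*z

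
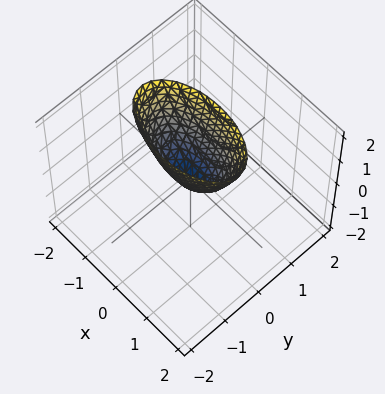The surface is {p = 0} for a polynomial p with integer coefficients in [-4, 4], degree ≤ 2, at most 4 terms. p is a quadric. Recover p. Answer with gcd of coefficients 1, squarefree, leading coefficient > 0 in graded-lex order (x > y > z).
x^2 + 3*y^2 - z

First, deg p = 2. A paraboloid; a quadric.
Then, symmetries: mirror symmetry y ↦ −y ⇒ only even powers of y; it's symmetric under x → −x, forcing even powers of x.
Next, from the visible intercepts: it meets the y-axis at y = 0 (among the integer gridlines); it meets the x-axis at x = 0 (among the integer gridlines); it crosses the z-axis at the gridline z = 0.
Finally, matching integer coefficients to the picture gives p.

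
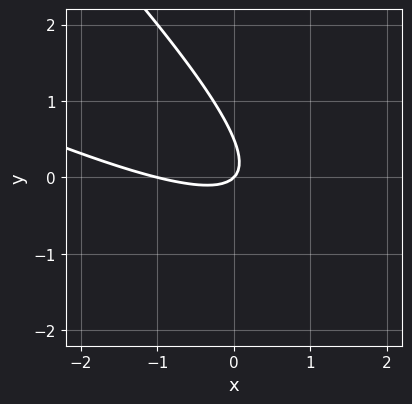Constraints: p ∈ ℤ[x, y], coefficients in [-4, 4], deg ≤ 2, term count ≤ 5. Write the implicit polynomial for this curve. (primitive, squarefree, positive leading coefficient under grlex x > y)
The degree is 2 — no degree-1 curve has this shape.
Observable constraints: it crosses the y-axis at the gridline y = 0; the x-axis gridline crossings are at x ∈ {-1, 0}.
Together with the visible shape, these determine p as stated.

x^2 + 3*x*y + 2*y^2 + x - y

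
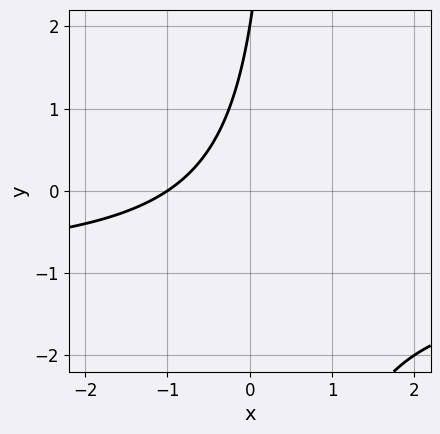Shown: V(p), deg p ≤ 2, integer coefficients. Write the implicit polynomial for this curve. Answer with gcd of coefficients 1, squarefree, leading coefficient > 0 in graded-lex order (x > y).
First, deg p = 2.
Then, checking where it meets the axes: one x-axis crossing is at x = -1; it meets the y-axis at y = 2 (among the integer gridlines).
Finally, together with the visible shape, these determine p as stated.

2*x*y + 2*x - y + 2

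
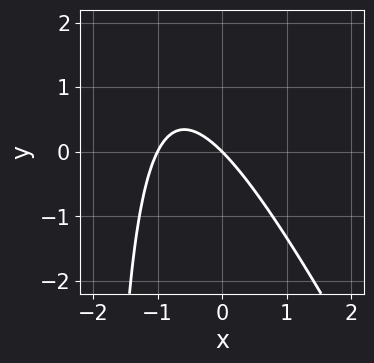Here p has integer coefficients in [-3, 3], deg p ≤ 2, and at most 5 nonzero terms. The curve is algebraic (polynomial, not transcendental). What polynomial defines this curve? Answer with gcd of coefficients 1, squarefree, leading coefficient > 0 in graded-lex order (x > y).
First, deg p = 2.
Next, against the integer gridlines: it meets the y-axis at y = 0 (among the integer gridlines); among the integer gridlines, it crosses the x-axis at x ∈ {-1, 0}.
Finally, solving for integer coefficients yields p as stated.

2*x^2 + x*y + 2*x + 2*y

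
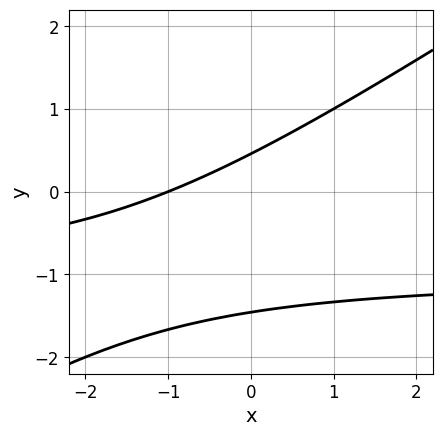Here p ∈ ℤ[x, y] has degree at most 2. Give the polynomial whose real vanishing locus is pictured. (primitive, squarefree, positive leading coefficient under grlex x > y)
2*x*y - 3*y^2 + 2*x - 3*y + 2

1. Degree: a generic line meets the curve in up to 2 points, so deg p = 2.
2. Observable constraints: it meets the x-axis at x = -1 (among the integer gridlines).
3. Matching integer coefficients to the picture gives p.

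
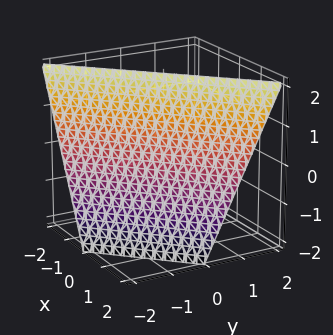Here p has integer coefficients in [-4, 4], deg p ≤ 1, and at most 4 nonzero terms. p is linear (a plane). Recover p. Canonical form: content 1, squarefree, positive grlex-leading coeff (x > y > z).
2*x - 2*y + z - 2

deg p = 1. Every cross-section is a straight line — this is a plane.
From the axis intercepts and sections: it meets the y-axis at y = -1 (among the integer gridlines); it crosses the x-axis at the gridline x = 1; one z-axis crossing is at z = 2.
These observations pin down the coefficients.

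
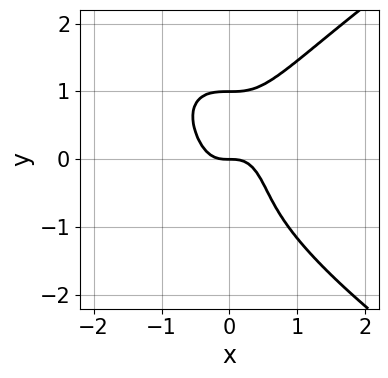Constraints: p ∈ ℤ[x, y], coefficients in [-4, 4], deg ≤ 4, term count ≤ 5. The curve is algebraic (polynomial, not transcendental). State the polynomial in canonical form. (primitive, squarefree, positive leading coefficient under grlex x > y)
y^4 - 3*x^3 - y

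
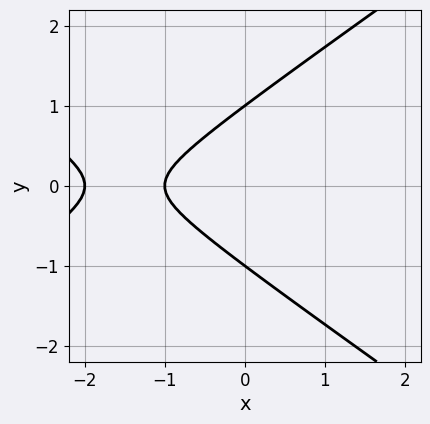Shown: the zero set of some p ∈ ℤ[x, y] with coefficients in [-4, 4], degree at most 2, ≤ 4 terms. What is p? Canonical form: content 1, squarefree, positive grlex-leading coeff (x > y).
x^2 - 2*y^2 + 3*x + 2

1. deg p = 2.
2. Symmetries: mirror symmetry y ↦ −y ⇒ only even powers of y.
3. From the visible intercepts: the x-axis gridline crossings are at x ∈ {-2, -1}; among the integer gridlines, it crosses the y-axis at y ∈ {-1, 1}.
4. Matching integer coefficients to the picture gives p.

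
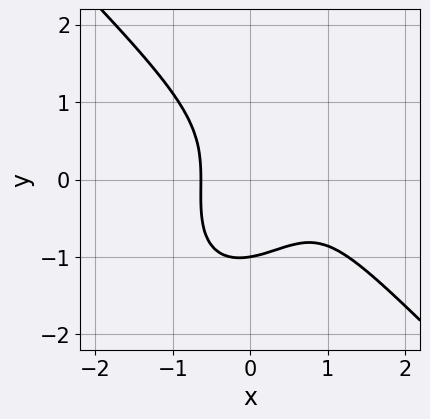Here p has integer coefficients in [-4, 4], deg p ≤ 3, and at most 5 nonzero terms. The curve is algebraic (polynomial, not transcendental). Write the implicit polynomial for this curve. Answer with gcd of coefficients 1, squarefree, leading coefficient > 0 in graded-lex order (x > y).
3*x^3 - x*y^2 + 2*y^3 - 3*x^2 + 2

1. The degree is 3 — no degree-2 curve has this shape.
2. Reading off the gridlines: it crosses the y-axis at the gridline y = -1.
3. Matching integer coefficients to the picture gives p.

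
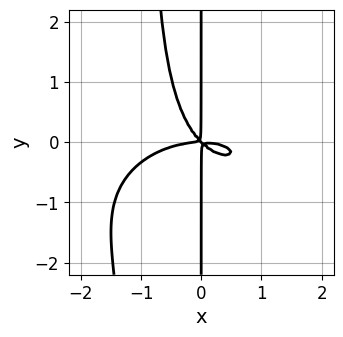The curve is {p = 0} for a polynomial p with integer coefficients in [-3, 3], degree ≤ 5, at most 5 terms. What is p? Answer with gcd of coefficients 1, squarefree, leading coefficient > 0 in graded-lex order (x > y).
First, deg p = 4. A generic line meets the curve in up to 4 points.
Next, reading off the gridlines: every point of the y-axis in the box is on the curve.
Finally, the integer polynomial consistent with all of this is the stated p.

x^4 + 3*x^2*y^2 + 3*x^2*y + 3*x*y^2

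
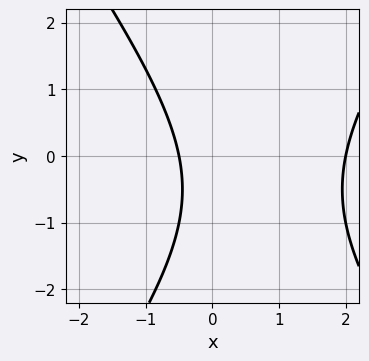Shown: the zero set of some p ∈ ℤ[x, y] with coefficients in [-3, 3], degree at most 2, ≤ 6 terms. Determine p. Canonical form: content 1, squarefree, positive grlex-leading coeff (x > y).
1. Degree: no degree-1 curve has this shape, so deg p = 2.
2. From the visible intercepts: it meets the x-axis at x = 2 (among the integer gridlines); it misses every integer gridline on the y-axis.
3. These observations pin down the coefficients.

2*x^2 - y^2 - 3*x - y - 2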